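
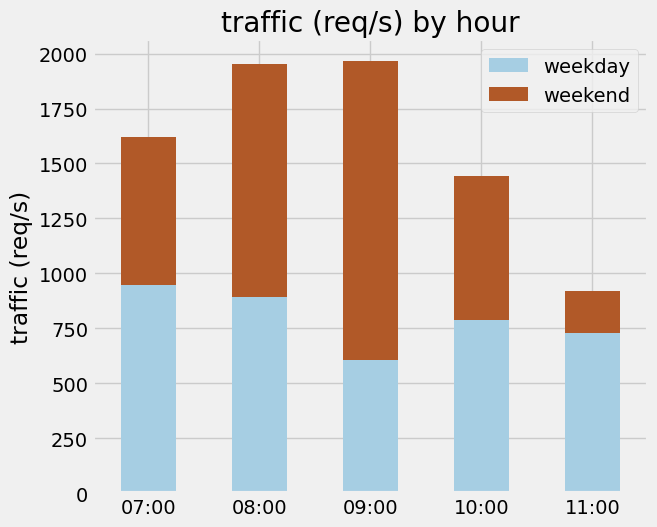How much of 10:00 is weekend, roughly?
≈ 600

weekend top ≈ 1400, bottom ≈ 800; segment ≈ 600.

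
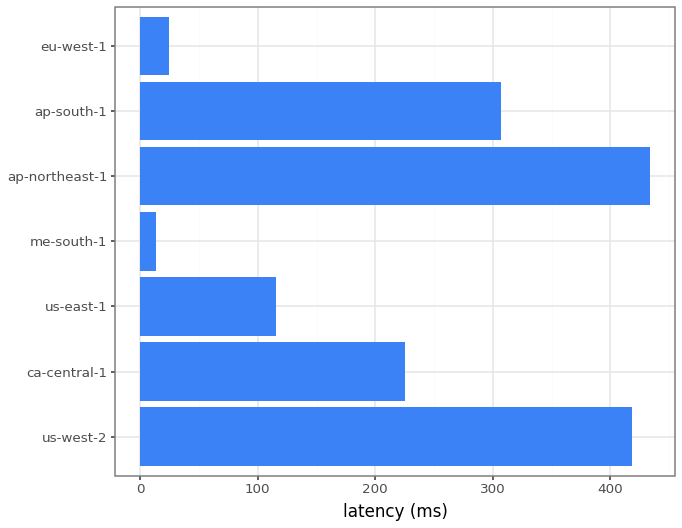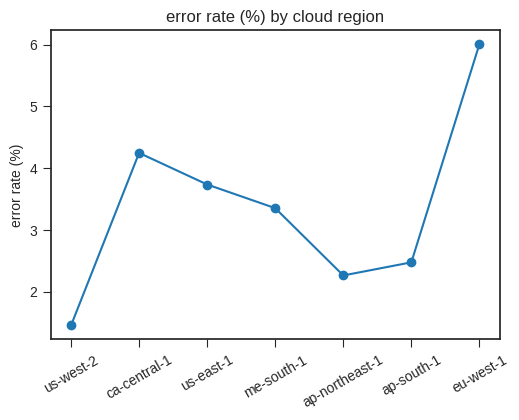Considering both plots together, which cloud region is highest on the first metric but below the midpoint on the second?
Chart 2 median error rate (%) ≈ 3; below-median cloud regions: us-west-2, ap-northeast-1, ap-south-1. Among those, ap-northeast-1 has the highest latency (ms) (≈ 450).

ap-northeast-1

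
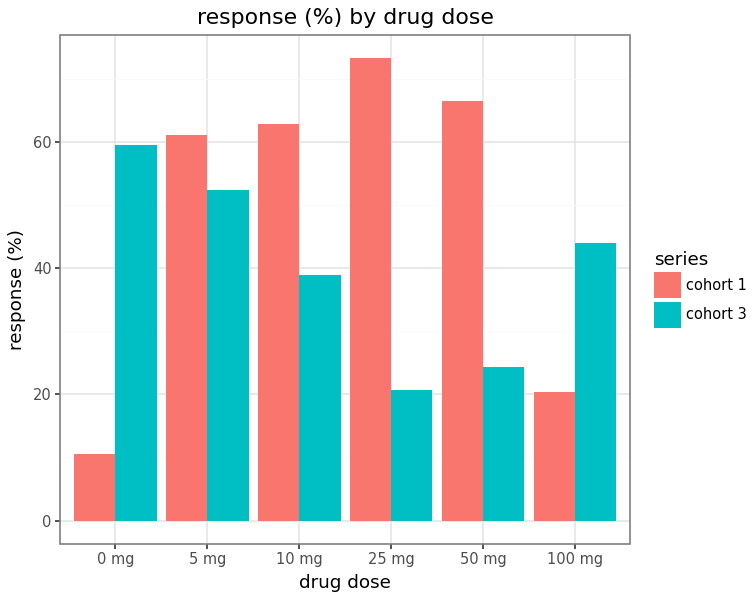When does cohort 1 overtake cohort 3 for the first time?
5 mg

0 mg: cohort 1 ≈ 10 vs cohort 3 ≈ 60 (not yet); 5 mg: cohort 1 ≈ 60 vs cohort 3 ≈ 50 (first crossover).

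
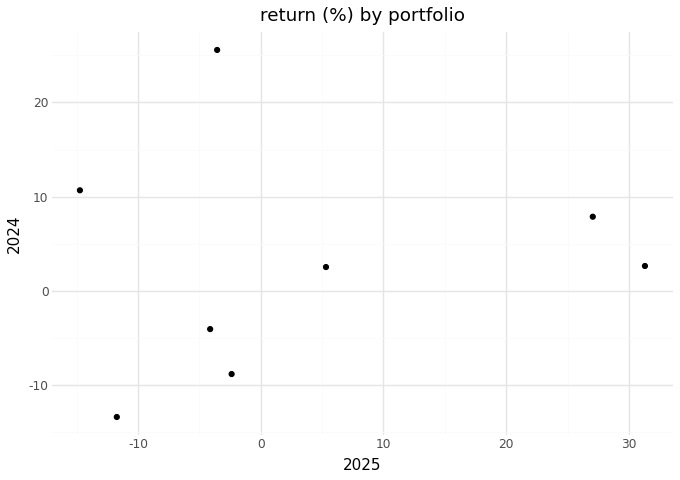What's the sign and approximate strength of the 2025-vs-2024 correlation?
Points are roughly uncorrelated; weak (|r| ≈ 0.1).

no clear correlation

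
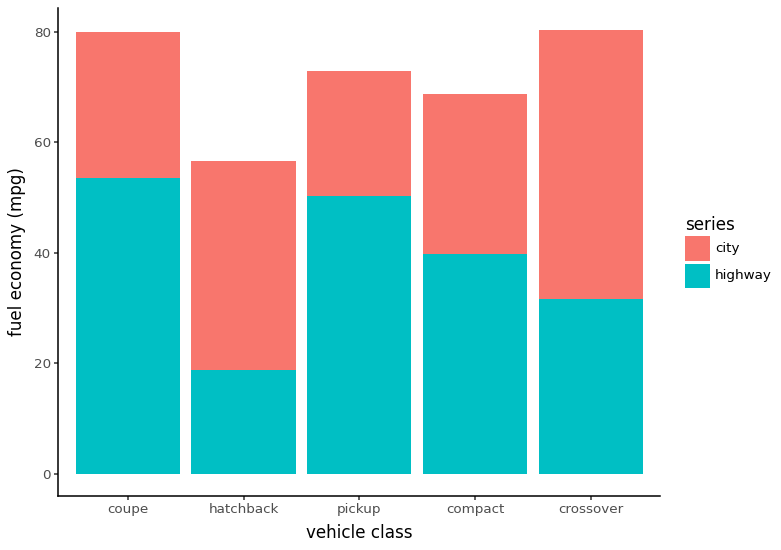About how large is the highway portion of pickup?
highway top ≈ 50, bottom ≈ 0; segment ≈ 50.

≈ 50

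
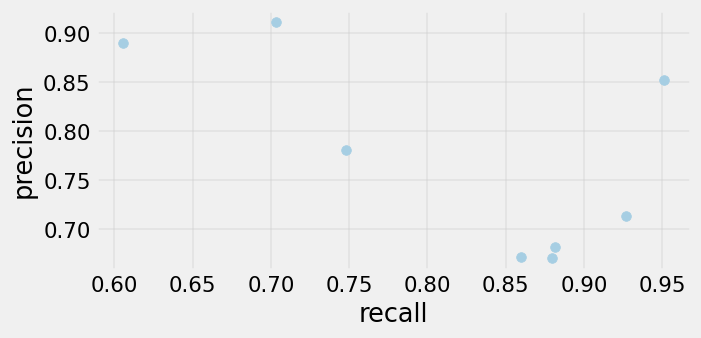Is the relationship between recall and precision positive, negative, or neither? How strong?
negative, moderate

Points are negatively correlated; moderate (|r| ≈ 0.6).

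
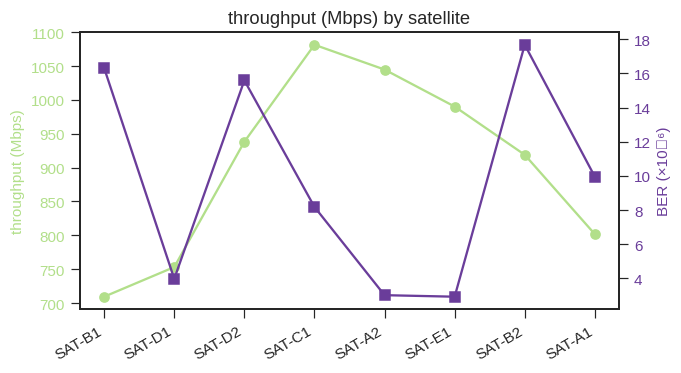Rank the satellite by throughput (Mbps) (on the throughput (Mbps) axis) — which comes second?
SAT-A2

Top 3 (on the throughput (Mbps) axis): SAT-C1 ≈ 1100, SAT-A2 ≈ 1050, SAT-E1 ≈ 1000.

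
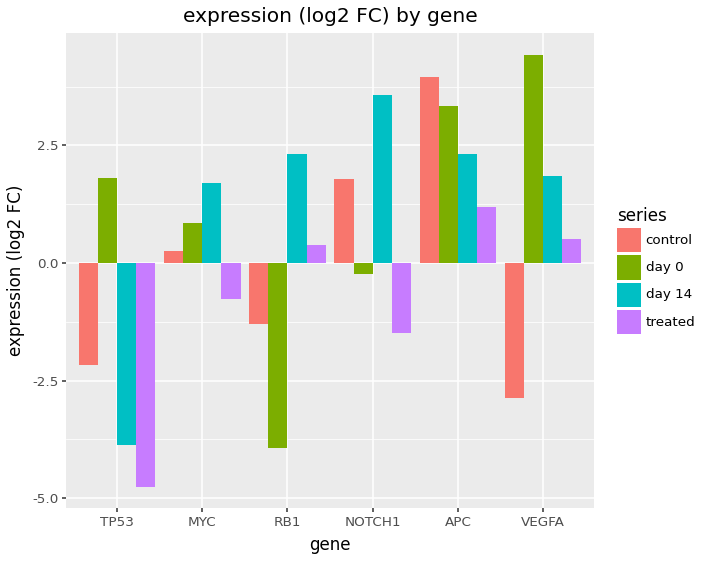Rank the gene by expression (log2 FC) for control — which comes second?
Top 3 for control: APC ≈ 4, NOTCH1 ≈ 2, MYC ≈ 0.

NOTCH1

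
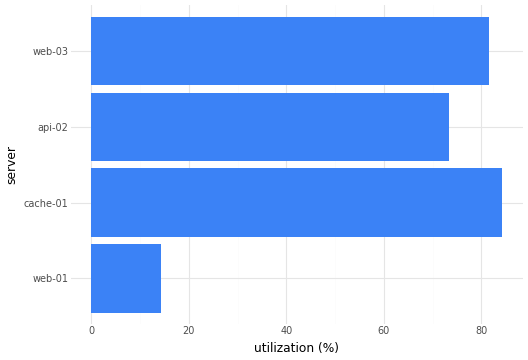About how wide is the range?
≈ 70

Max cache-01 ≈ 80, min web-01 ≈ 10; range ≈ 70.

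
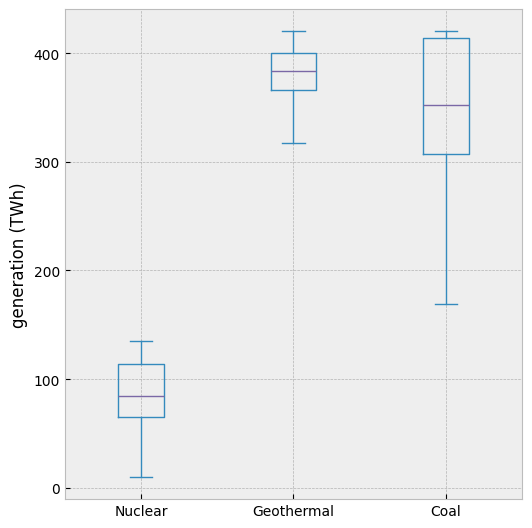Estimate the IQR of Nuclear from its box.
≈ 50

Q3 ≈ 125, Q1 ≈ 75; IQR ≈ 50.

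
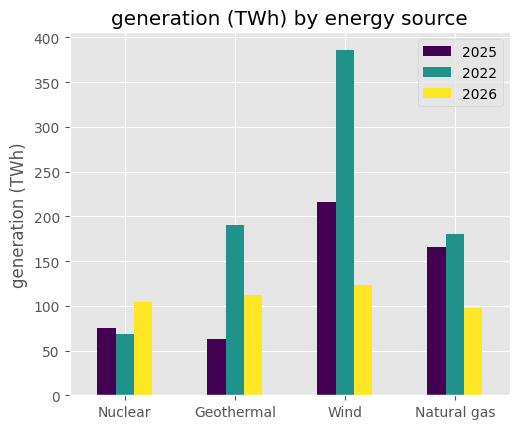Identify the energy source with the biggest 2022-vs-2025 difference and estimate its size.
Wind: 2022 ≈ 400, 2025 ≈ 200 → gap ≈ 200. Next-largest (Geothermal) is only ≈ 150.

Wind, ≈ 200 TWh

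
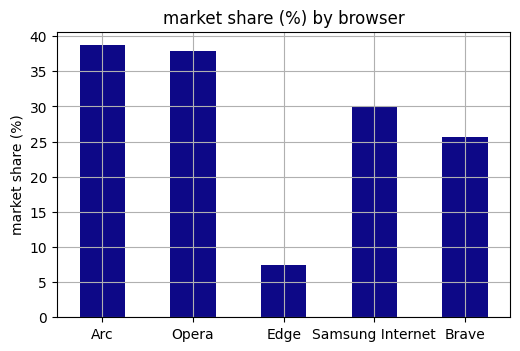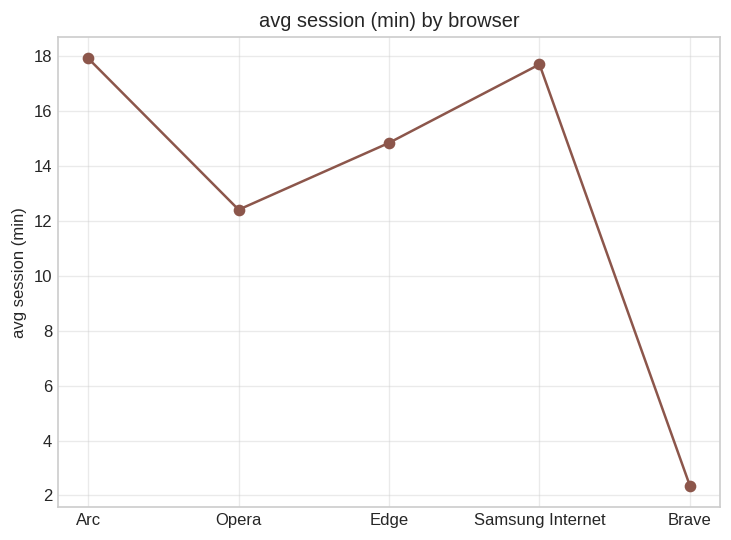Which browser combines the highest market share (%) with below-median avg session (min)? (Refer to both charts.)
Opera

Chart 2 median avg session (min) ≈ 14; below-median browsers: Opera, Brave. Among those, Opera has the highest market share (%) (≈ 40).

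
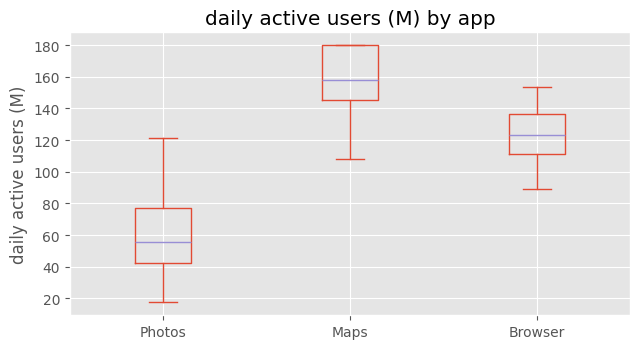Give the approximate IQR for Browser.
≈ 30

Q3 ≈ 140, Q1 ≈ 110; IQR ≈ 30.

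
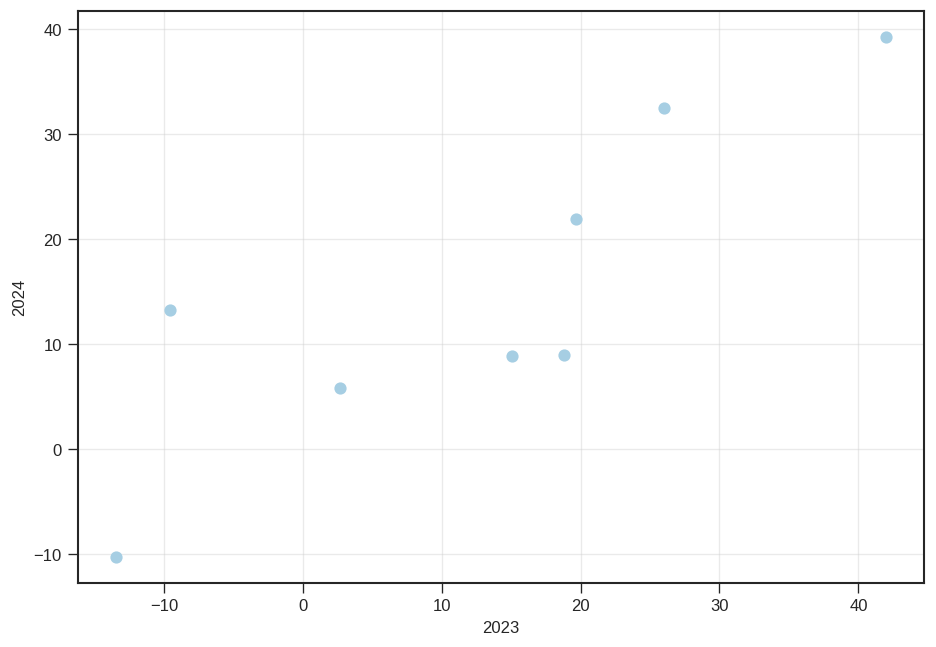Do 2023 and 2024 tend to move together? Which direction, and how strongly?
positive, strong

Points are positively correlated; strong (|r| ≈ 0.8).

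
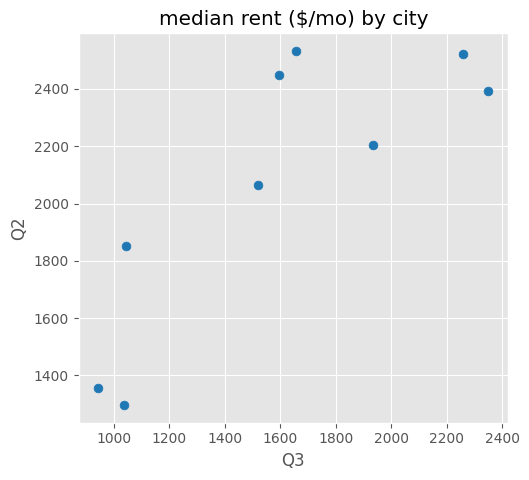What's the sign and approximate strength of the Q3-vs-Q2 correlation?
positive, strong

Points are positively correlated; strong (|r| ≈ 0.8).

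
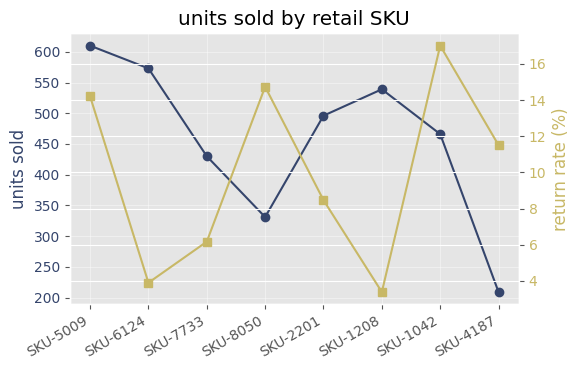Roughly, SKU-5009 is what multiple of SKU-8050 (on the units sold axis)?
≈ 1.71×

SKU-5009 ≈ 600, SKU-8050 ≈ 350; 600/350 ≈ 1.71.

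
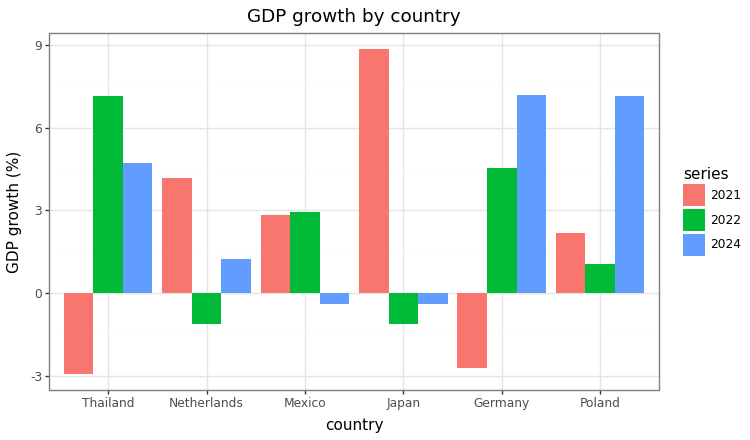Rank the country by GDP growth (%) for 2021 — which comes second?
Top 3 for 2021: Japan ≈ 9, Netherlands ≈ 4, Mexico ≈ 3.

Netherlands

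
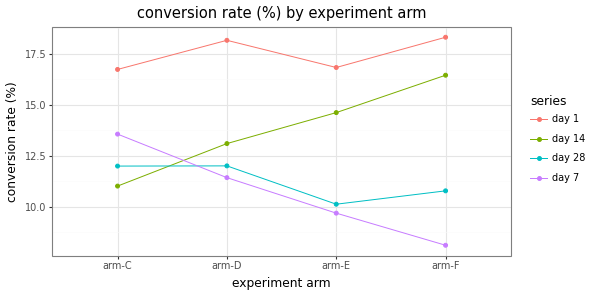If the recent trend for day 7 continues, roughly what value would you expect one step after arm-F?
Last three: 11, 10, 8 → slope ≈ -1.5/step → next ≈ 6.5.

≈ 6.5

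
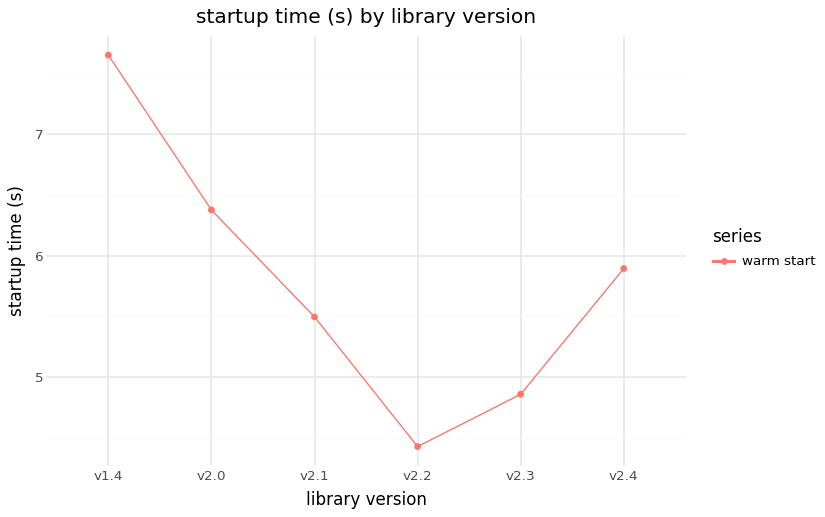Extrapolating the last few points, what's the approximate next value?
Last three: 4.5, 5.0, 6.0 → slope ≈ 0.75/step → next ≈ 6.75.

≈ 6.75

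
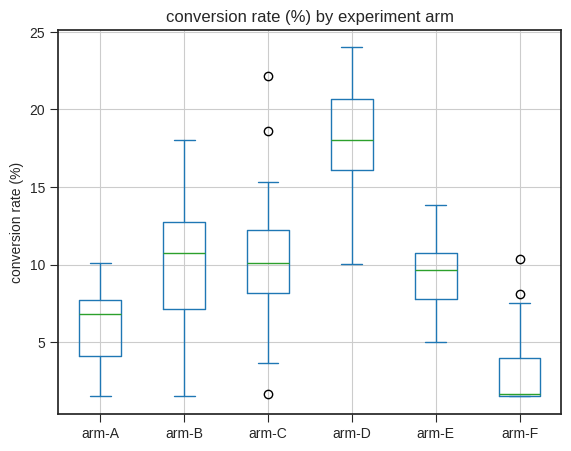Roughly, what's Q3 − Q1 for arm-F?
≈ 2

Q3 ≈ 4, Q1 ≈ 2; IQR ≈ 2.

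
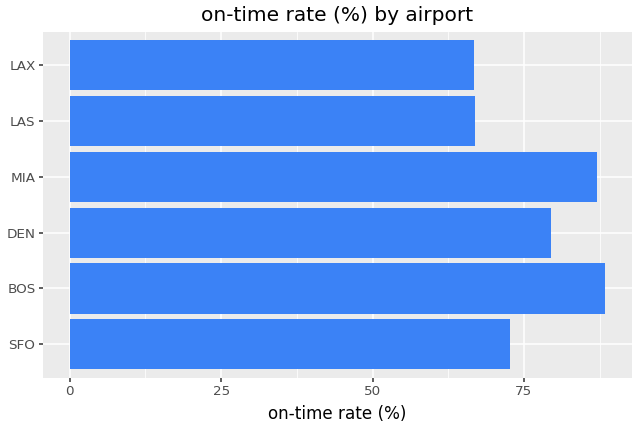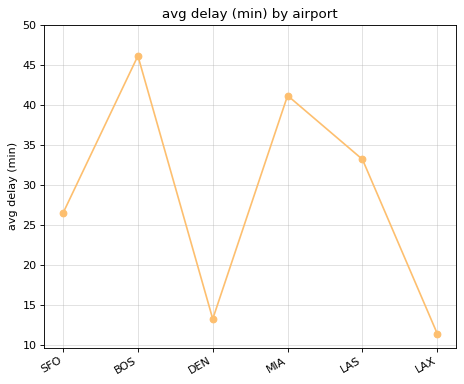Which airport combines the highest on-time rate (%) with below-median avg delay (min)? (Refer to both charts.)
Chart 2 median avg delay (min) ≈ 30; below-median airports: SFO, DEN, LAX. Among those, DEN has the highest on-time rate (%) (≈ 80).

DEN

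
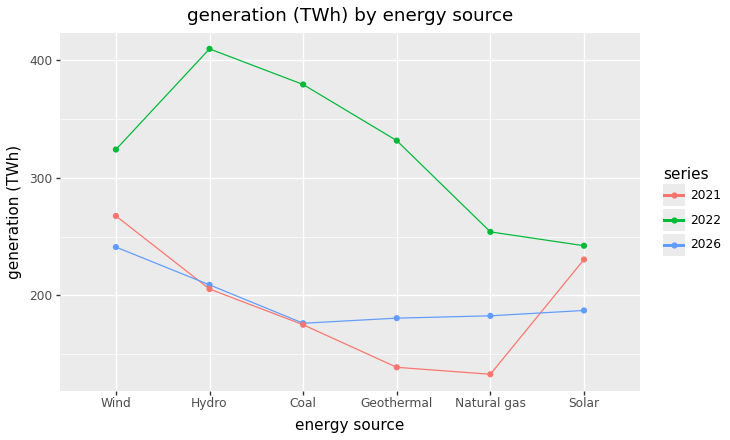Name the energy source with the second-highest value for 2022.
Coal

Top 3 for 2022: Hydro ≈ 400, Coal ≈ 375, Geothermal ≈ 325.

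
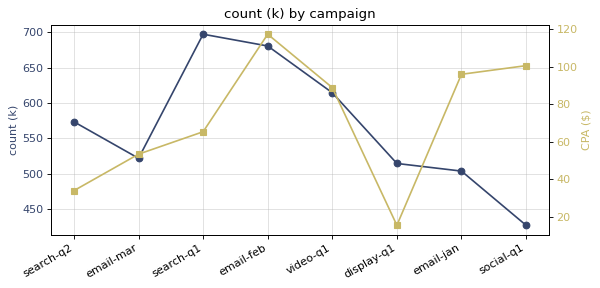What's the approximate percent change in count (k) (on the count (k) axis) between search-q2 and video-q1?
search-q2 ≈ 575, video-q1 ≈ 625; (625 − 575) / 575 ≈ +8.7%.

≈ +8.7%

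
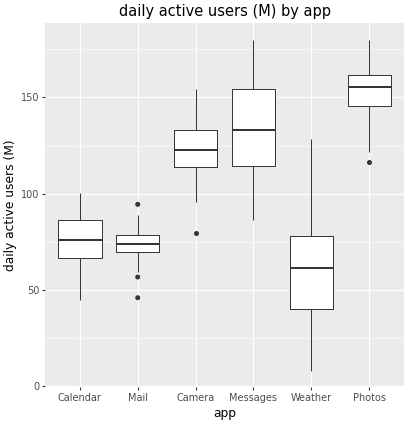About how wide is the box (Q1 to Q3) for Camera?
≈ 20

Q3 ≈ 130, Q1 ≈ 110; IQR ≈ 20.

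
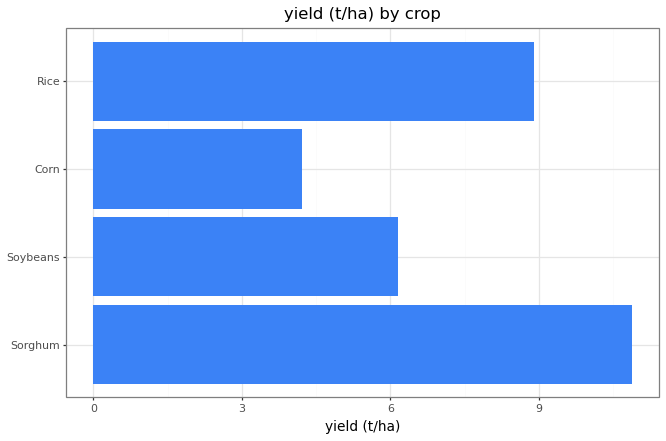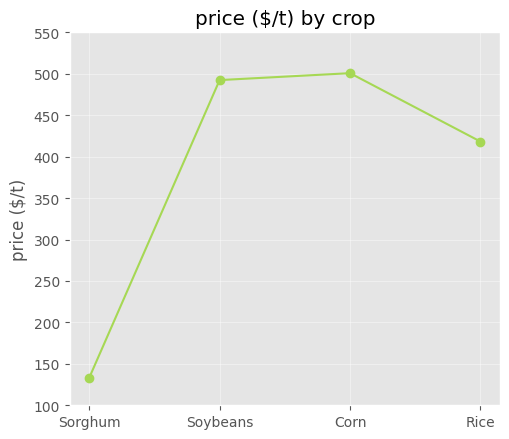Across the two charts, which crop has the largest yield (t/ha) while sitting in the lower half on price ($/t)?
Sorghum

Chart 2 median price ($/t) ≈ 450; below-median crops: Sorghum, Rice. Among those, Sorghum has the highest yield (t/ha) (≈ 11).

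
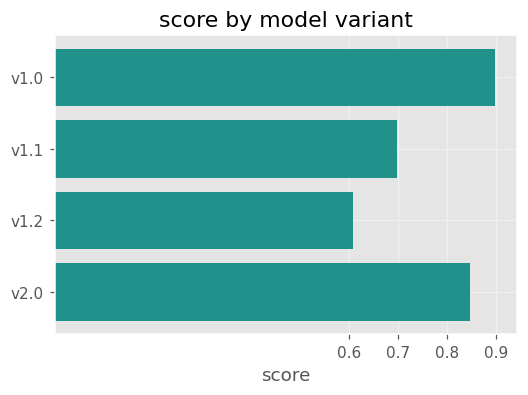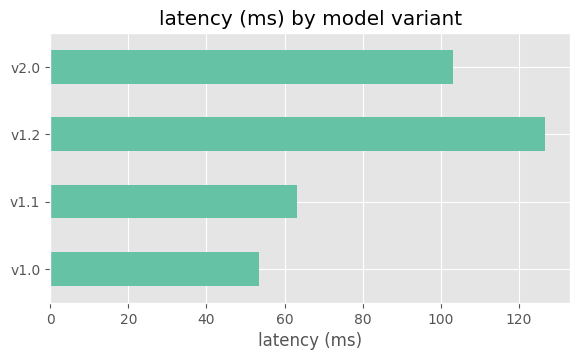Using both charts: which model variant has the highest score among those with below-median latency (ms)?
v1.0

Chart 2 median latency (ms) ≈ 80; below-median model variants: v1.0, v1.1. Among those, v1.0 has the highest score (≈ 0.9).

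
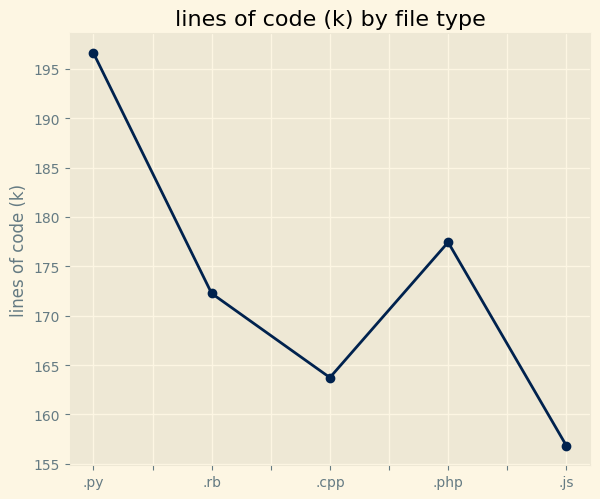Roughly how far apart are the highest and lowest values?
≈ 40

Max .py ≈ 195, min .js ≈ 155; range ≈ 40.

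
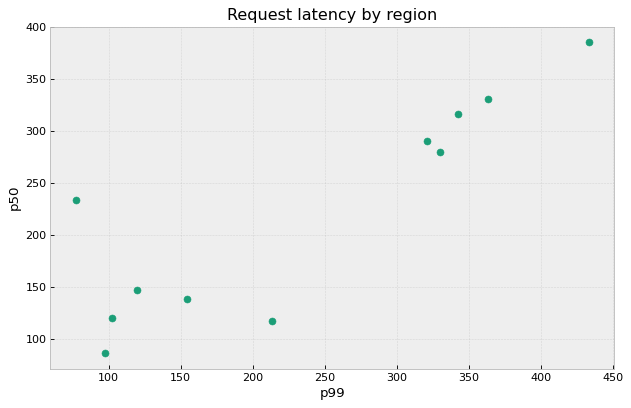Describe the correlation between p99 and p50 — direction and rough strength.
Points are positively correlated; strong (|r| ≈ 0.9).

positive, strong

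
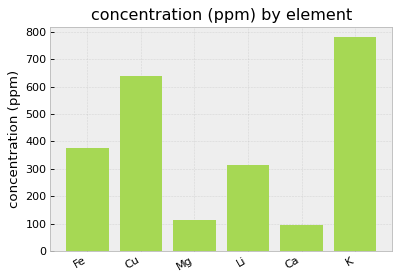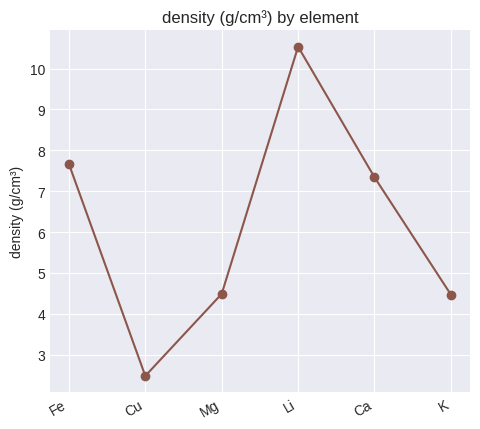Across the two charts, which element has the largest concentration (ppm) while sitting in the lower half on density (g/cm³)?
Chart 2 median density (g/cm³) ≈ 6; below-median elements: Cu, Mg, K. Among those, K has the highest concentration (ppm) (≈ 800).

K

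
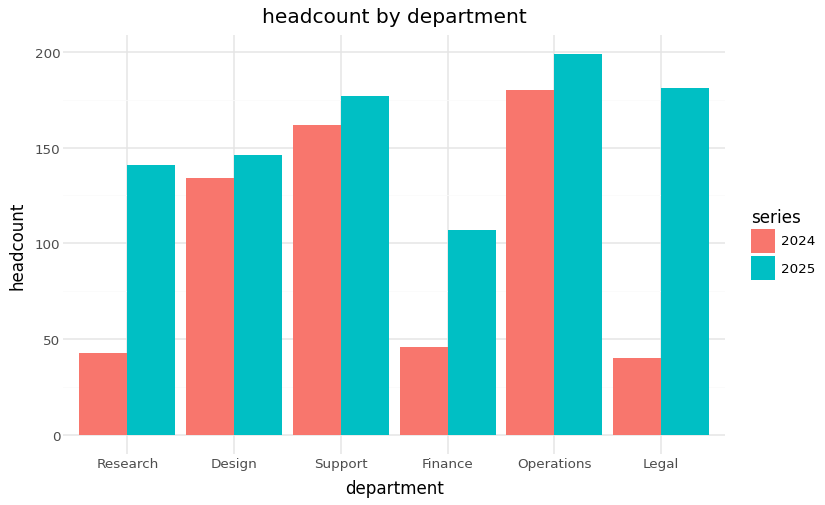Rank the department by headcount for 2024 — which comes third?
Top 4 for 2024: Operations ≈ 180, Support ≈ 160, Design ≈ 140, Finance ≈ 40.

Design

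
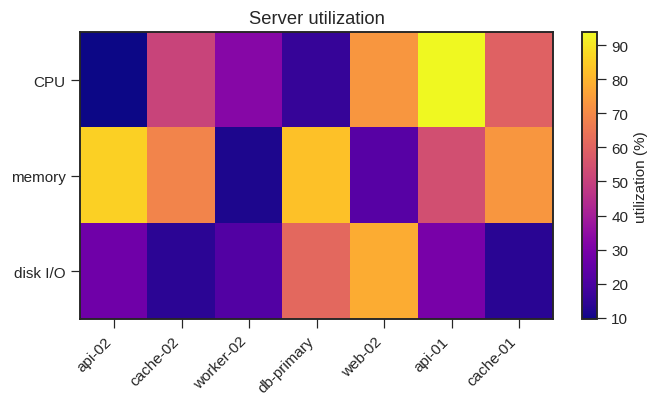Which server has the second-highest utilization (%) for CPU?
Top 3 for CPU: api-01 ≈ 90, web-02 ≈ 70, cache-01 ≈ 60.

web-02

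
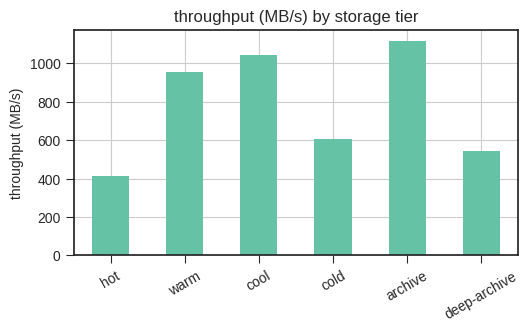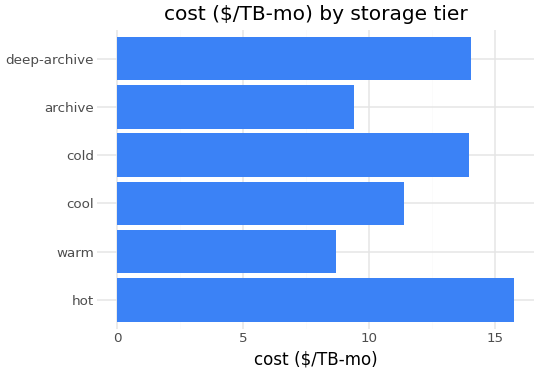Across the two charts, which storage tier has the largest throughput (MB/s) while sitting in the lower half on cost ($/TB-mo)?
Chart 2 median cost ($/TB-mo) ≈ 12; below-median storage tiers: warm, cool, archive. Among those, archive has the highest throughput (MB/s) (≈ 1200).

archive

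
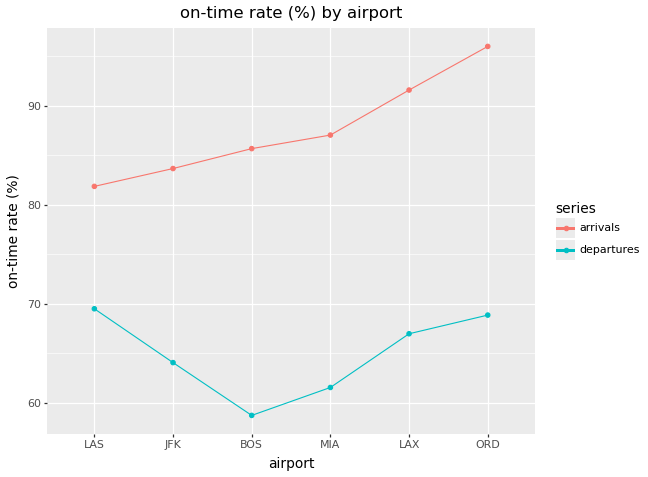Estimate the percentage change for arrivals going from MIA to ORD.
≈ +11.8%

MIA ≈ 85, ORD ≈ 95; (95 − 85) / 85 ≈ +11.8%.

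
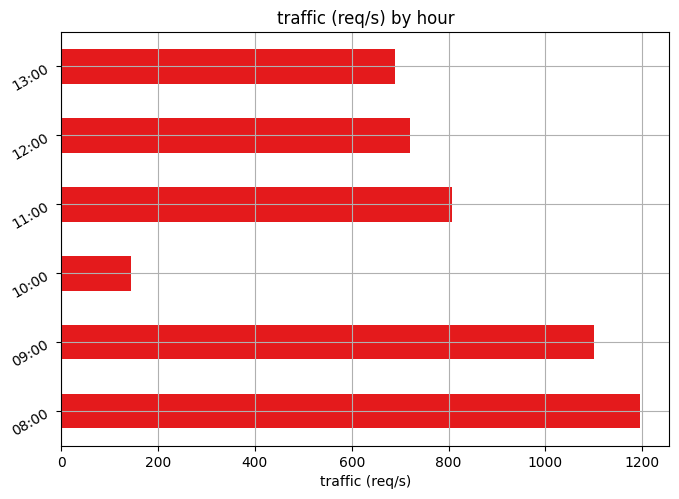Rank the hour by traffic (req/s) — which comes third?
11:00

Top 4: 08:00 ≈ 1200, 09:00 ≈ 1100, 11:00 ≈ 800, 12:00 ≈ 700.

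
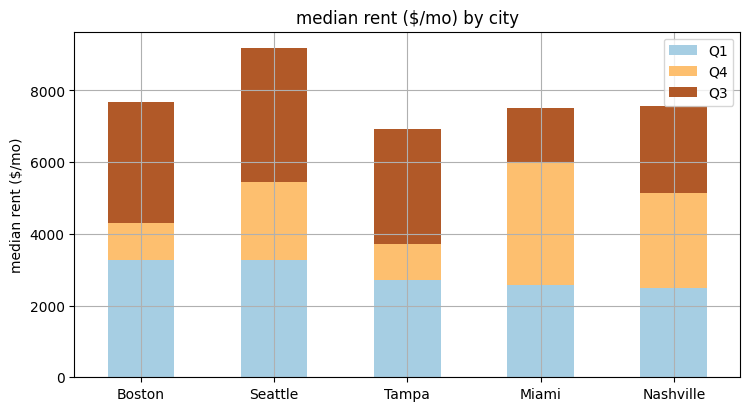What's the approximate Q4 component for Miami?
Q4 top ≈ 6000, bottom ≈ 3000; segment ≈ 3000.

≈ 3000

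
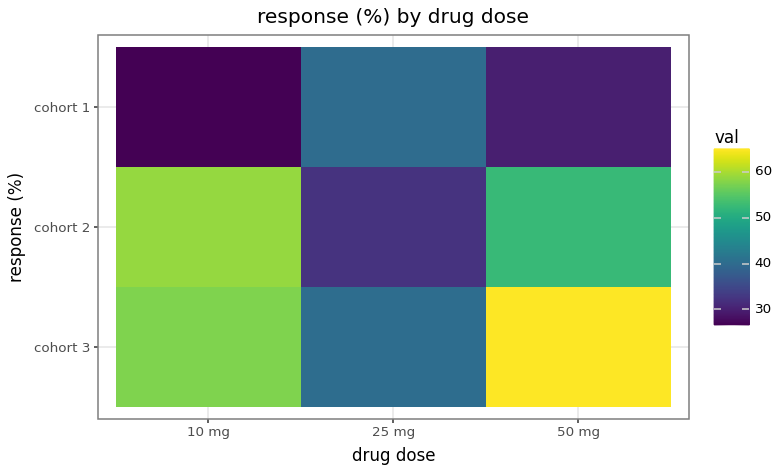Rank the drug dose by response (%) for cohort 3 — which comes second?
Top 3 for cohort 3: 50 mg ≈ 65, 10 mg ≈ 60, 25 mg ≈ 40.

10 mg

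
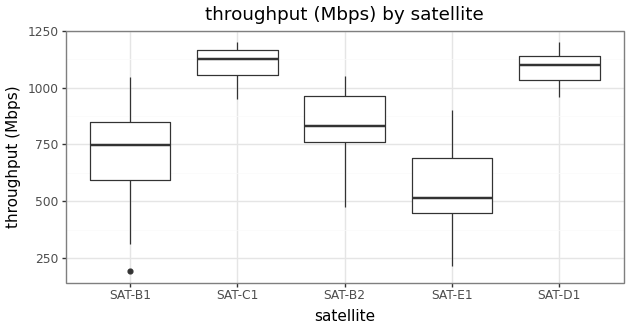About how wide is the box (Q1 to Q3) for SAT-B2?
Q3 ≈ 1000, Q1 ≈ 800; IQR ≈ 200.

≈ 200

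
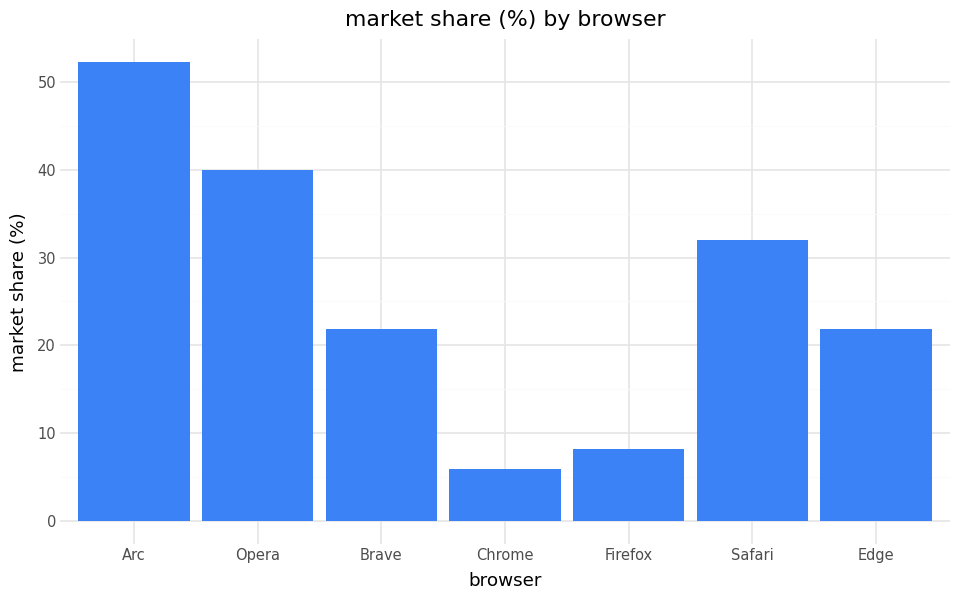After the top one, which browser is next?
Top 3: Arc ≈ 50, Opera ≈ 40, Safari ≈ 30.

Opera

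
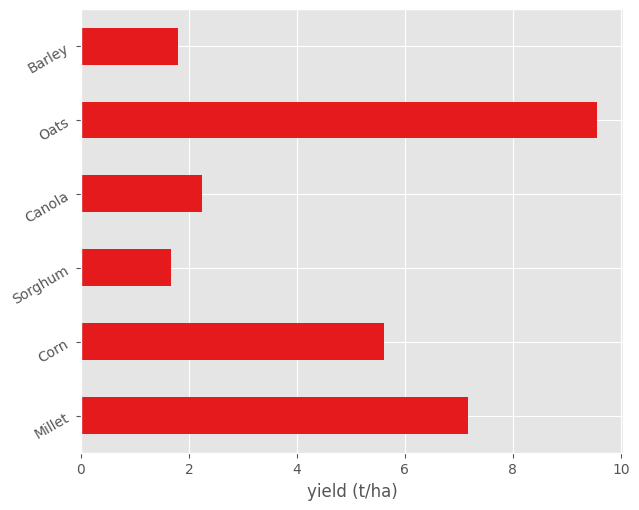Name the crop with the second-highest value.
Top 3: Oats ≈ 10, Millet ≈ 7, Corn ≈ 6.

Millet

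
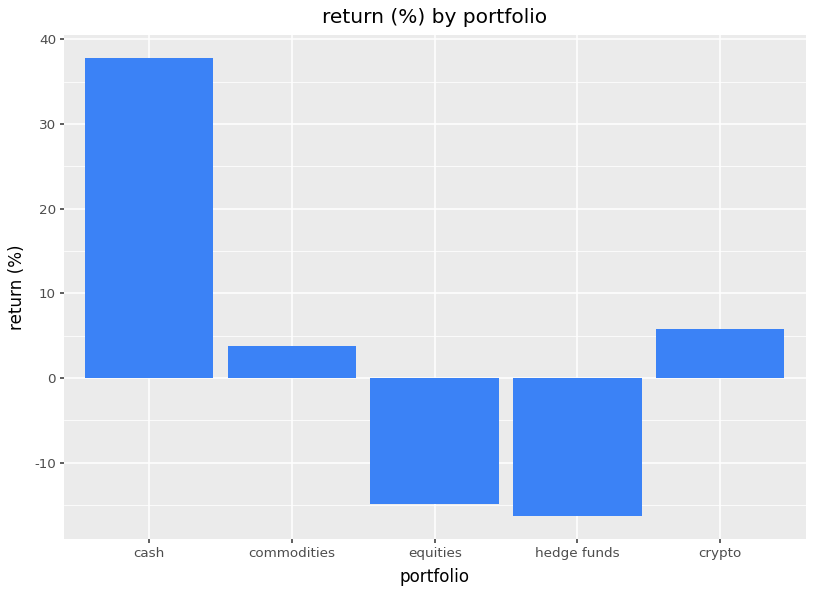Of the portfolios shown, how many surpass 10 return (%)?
Above 10: cash.

1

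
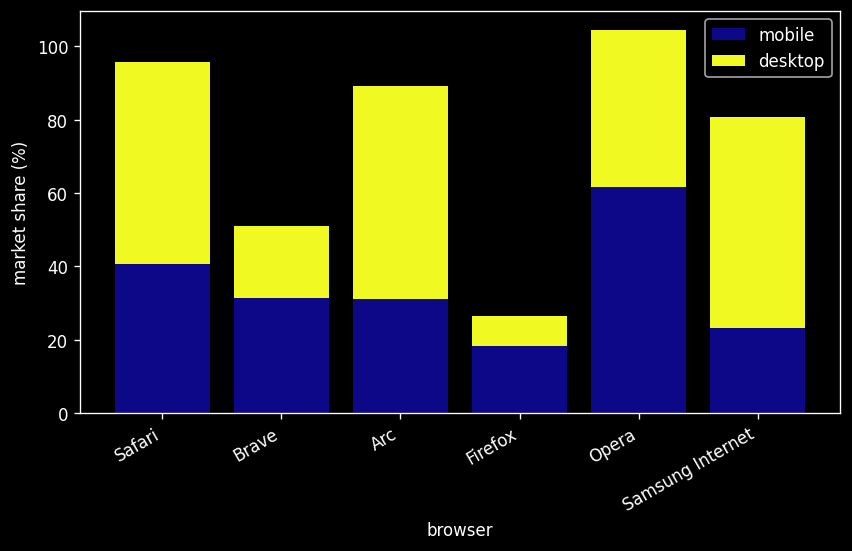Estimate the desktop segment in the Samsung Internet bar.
≈ 60

desktop top ≈ 80, bottom ≈ 20; segment ≈ 60.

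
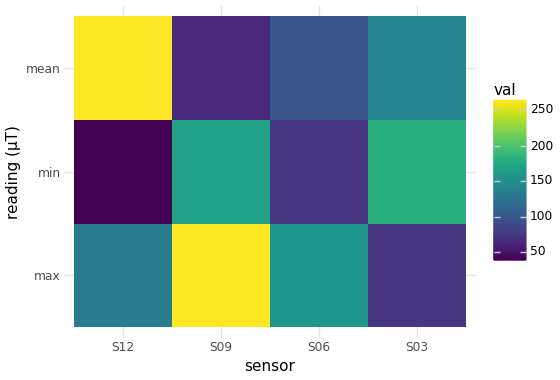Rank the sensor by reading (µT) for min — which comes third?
Top 4 for min: S03 ≈ 180, S09 ≈ 160, S06 ≈ 80, S12 ≈ 40.

S06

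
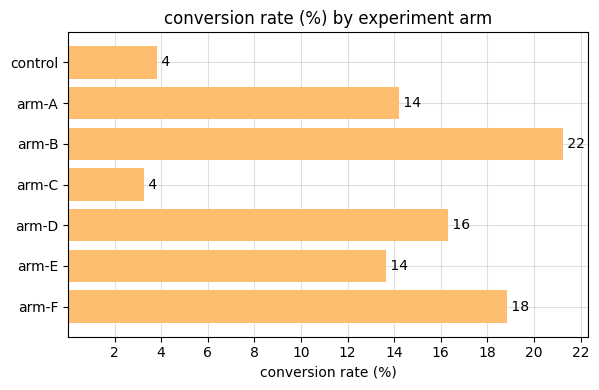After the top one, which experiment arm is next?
Top 3: arm-B ≈ 22, arm-F ≈ 18, arm-D ≈ 16.

arm-F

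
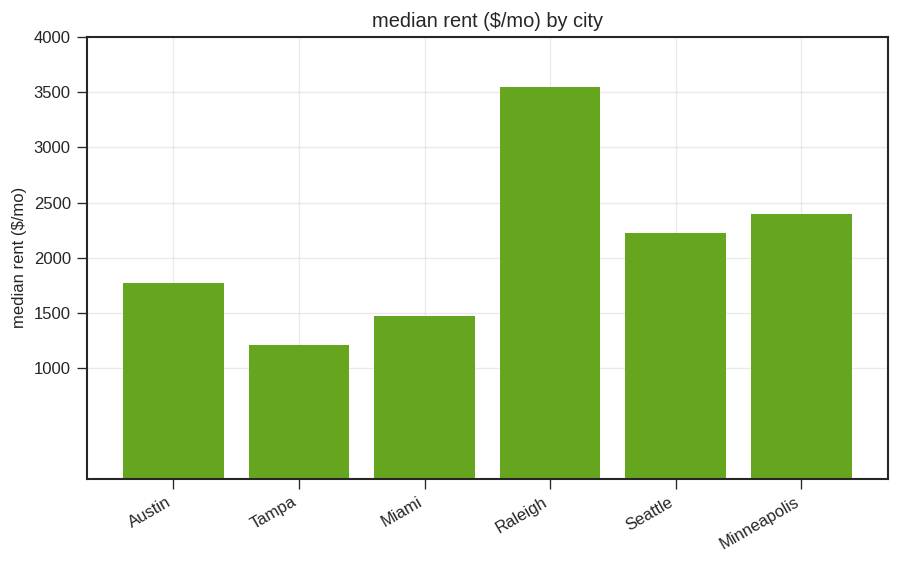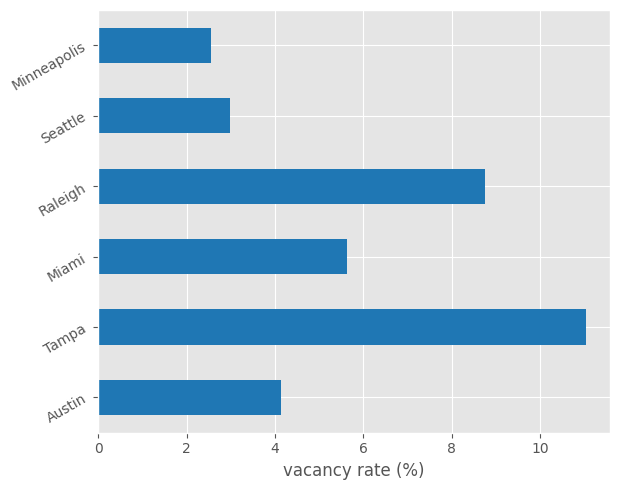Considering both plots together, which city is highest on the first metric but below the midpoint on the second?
Minneapolis

Chart 2 median vacancy rate (%) ≈ 4; below-median cities: Austin, Seattle, Minneapolis. Among those, Minneapolis has the highest median rent ($/mo) (≈ 2500).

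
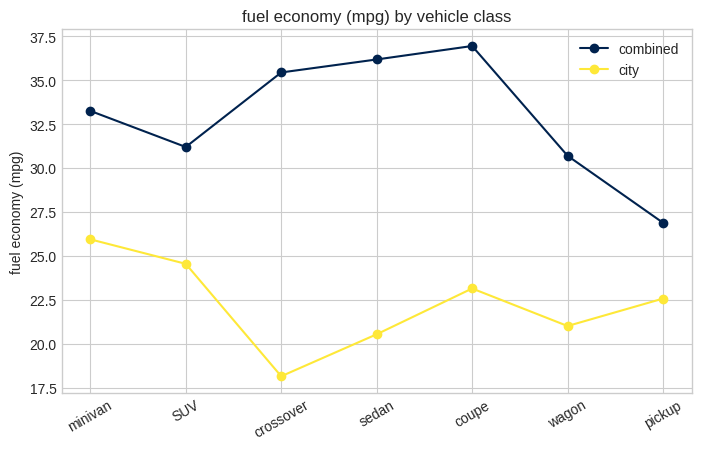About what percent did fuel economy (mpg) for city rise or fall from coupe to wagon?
coupe ≈ 24, wagon ≈ 22; (22 − 24) / 24 ≈ -8.3%.

≈ -8.3%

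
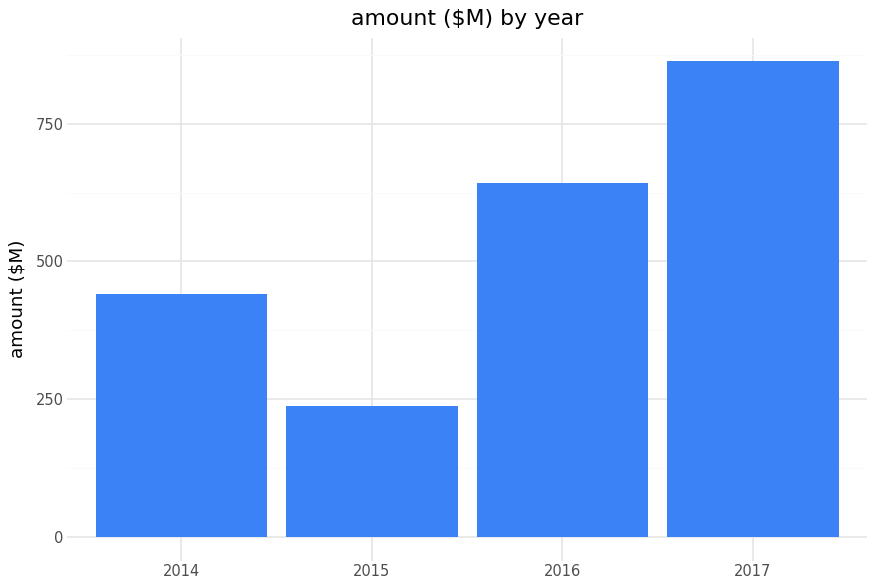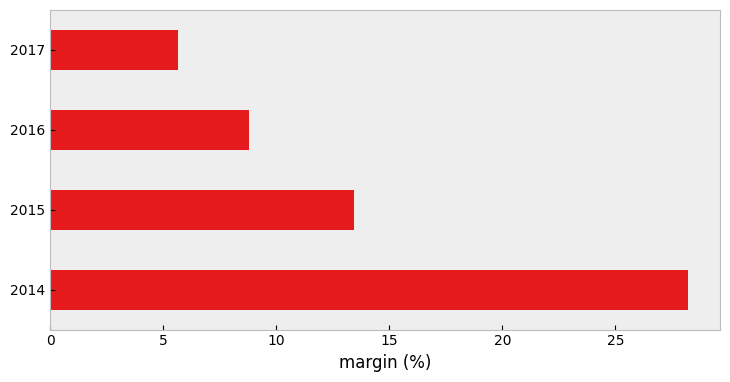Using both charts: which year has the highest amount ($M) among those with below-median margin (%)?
2017

Chart 2 median margin (%) ≈ 10; below-median years: 2016, 2017. Among those, 2017 has the highest amount ($M) (≈ 900).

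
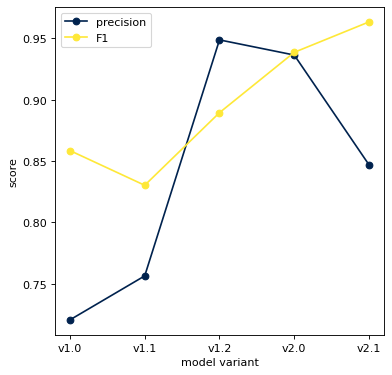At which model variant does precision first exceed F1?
v1.2

v1.1: precision ≈ 0.75 vs F1 ≈ 0.85 (not yet); v1.2: precision ≈ 0.95 vs F1 ≈ 0.90 (first crossover).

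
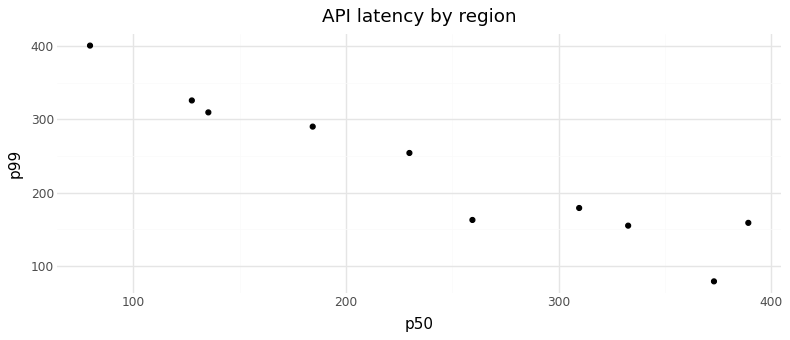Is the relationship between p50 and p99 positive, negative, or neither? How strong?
Points are negatively correlated; strong (|r| ≈ 1.0).

negative, strong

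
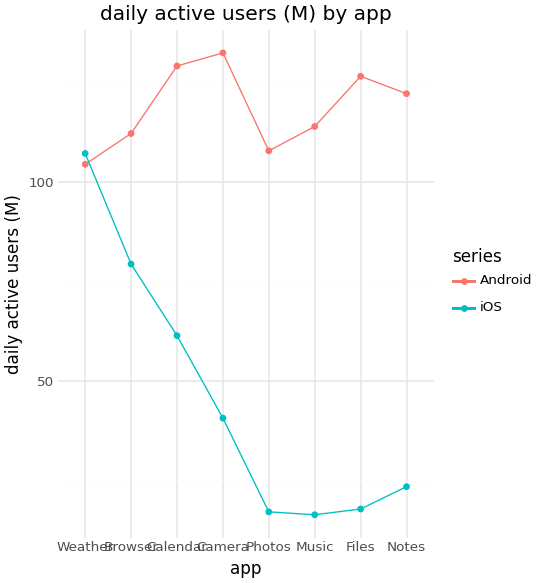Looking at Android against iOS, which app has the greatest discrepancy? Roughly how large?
Files: Android ≈ 130, iOS ≈ 20 → gap ≈ 110. Next-largest (Notes) is only ≈ 100.

Files, ≈ 110 M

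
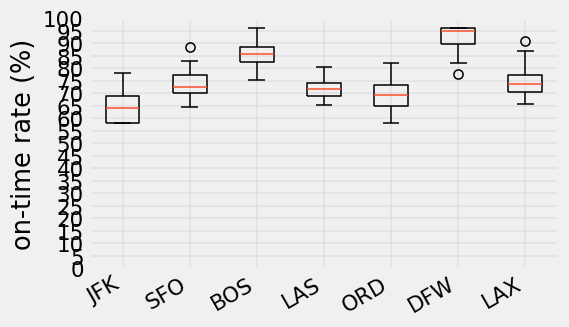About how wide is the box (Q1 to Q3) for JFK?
≈ 10

Q3 ≈ 70, Q1 ≈ 60; IQR ≈ 10.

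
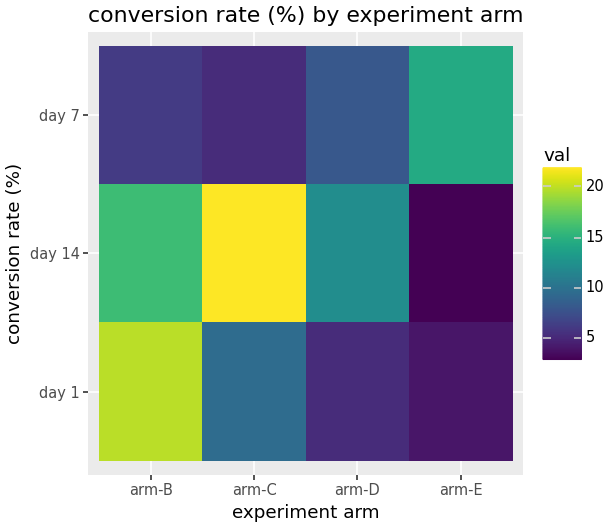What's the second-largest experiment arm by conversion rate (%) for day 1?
Top 3 for day 1: arm-B ≈ 20, arm-C ≈ 10, arm-D ≈ 6.

arm-C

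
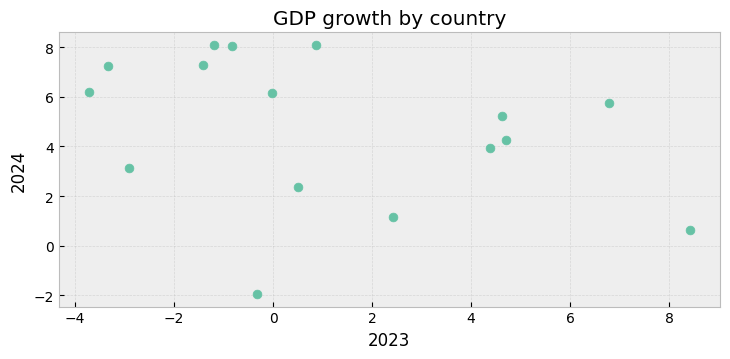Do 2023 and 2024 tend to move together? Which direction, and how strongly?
negative, weak

Points are negatively correlated; weak (|r| ≈ 0.3).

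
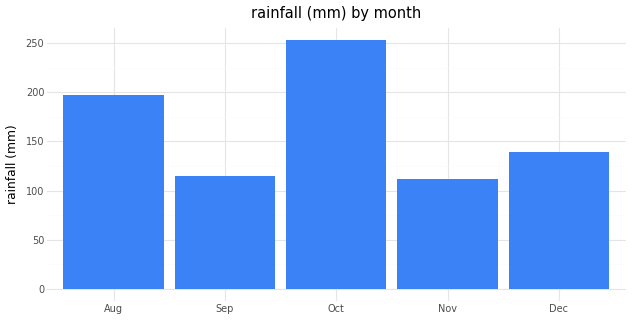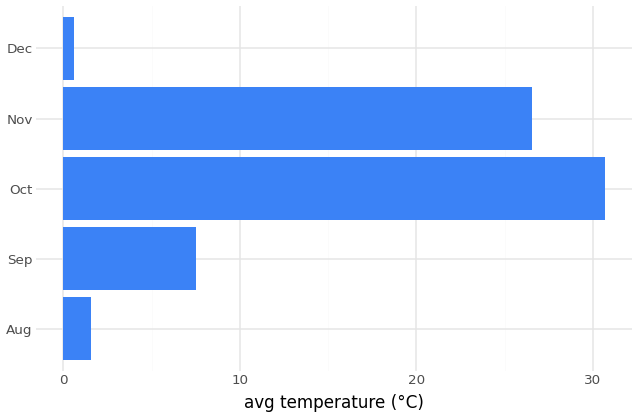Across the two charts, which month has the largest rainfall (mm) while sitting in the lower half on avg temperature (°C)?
Chart 2 median avg temperature (°C) ≈ 10; below-median months: Aug, Dec. Among those, Aug has the highest rainfall (mm) (≈ 200).

Aug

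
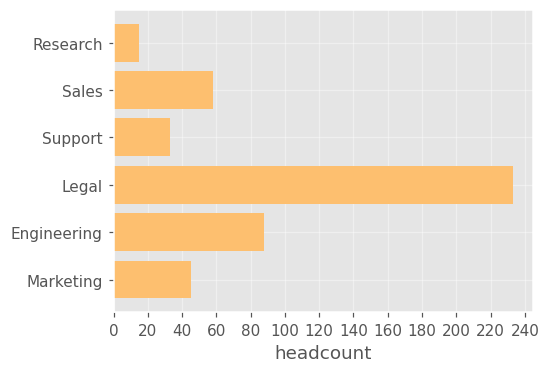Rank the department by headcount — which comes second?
Top 3: Legal ≈ 240, Engineering ≈ 80, Sales ≈ 60.

Engineering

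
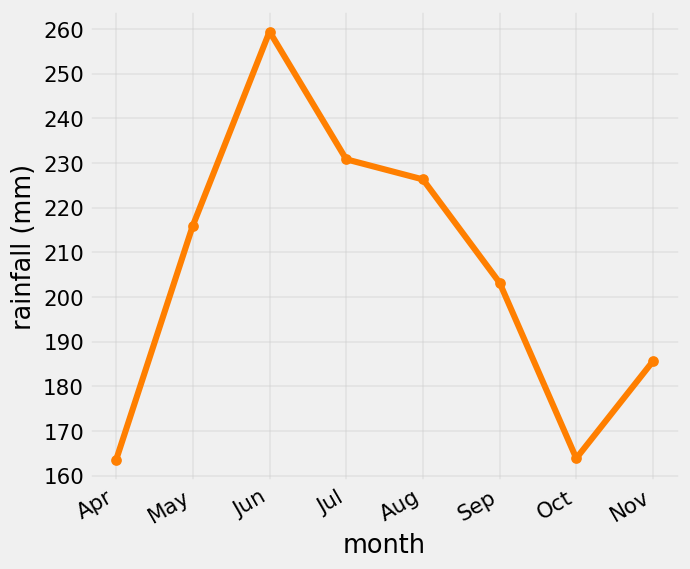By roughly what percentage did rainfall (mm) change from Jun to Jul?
Jun ≈ 260, Jul ≈ 230; (230 − 260) / 260 ≈ -11.5%.

≈ -11.5%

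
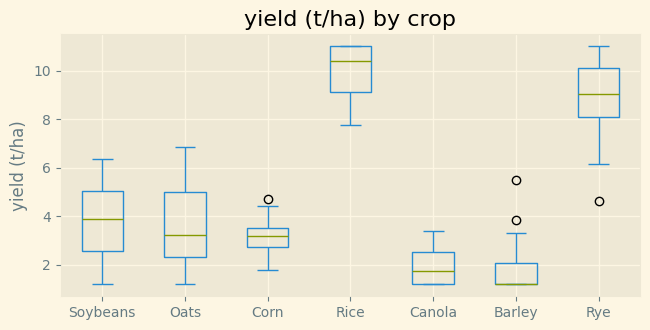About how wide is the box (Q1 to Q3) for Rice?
≈ 2

Q3 ≈ 11, Q1 ≈ 9; IQR ≈ 2.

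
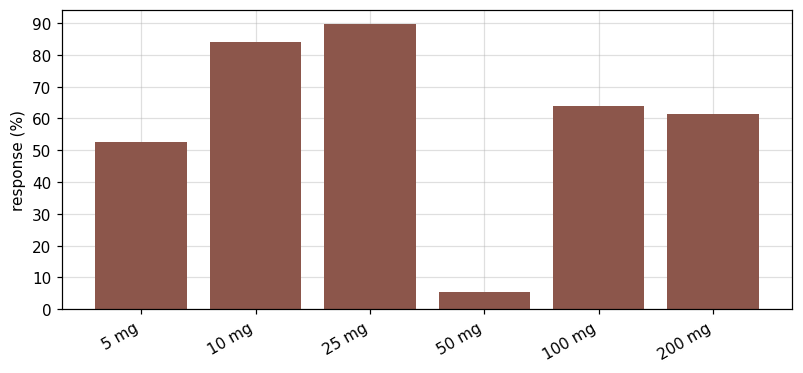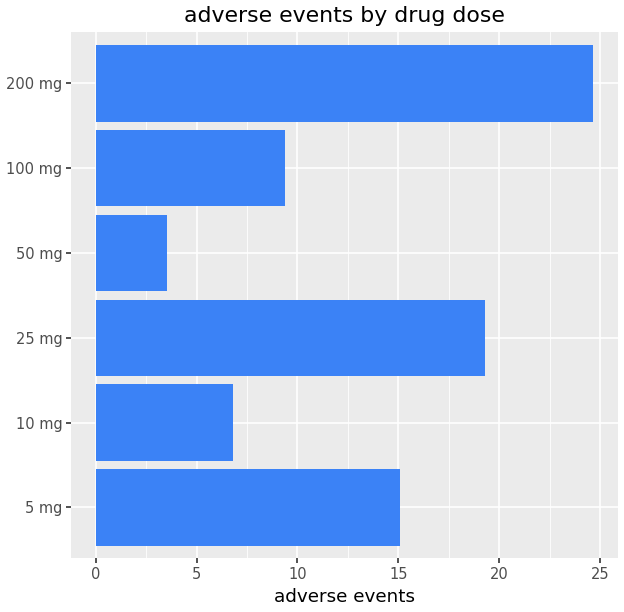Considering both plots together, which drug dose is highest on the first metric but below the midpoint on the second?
Chart 2 median adverse events ≈ 10; below-median drug doses: 10 mg, 50 mg, 100 mg. Among those, 10 mg has the highest response (%) (≈ 80).

10 mg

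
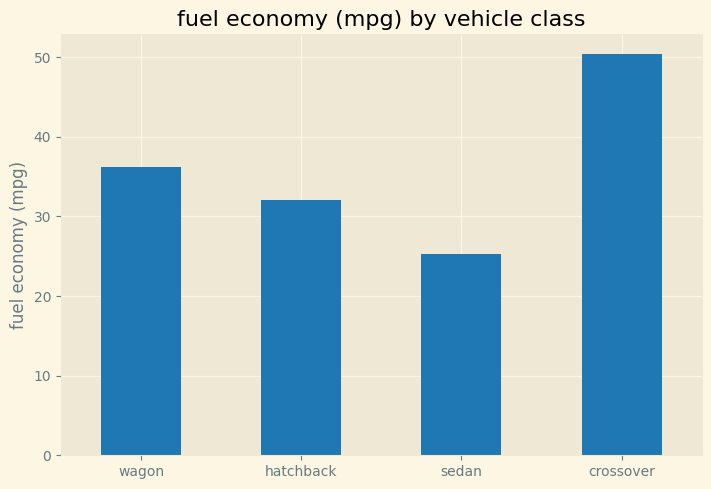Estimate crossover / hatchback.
≈ 1.67×

crossover ≈ 50, hatchback ≈ 30; 50/30 ≈ 1.67.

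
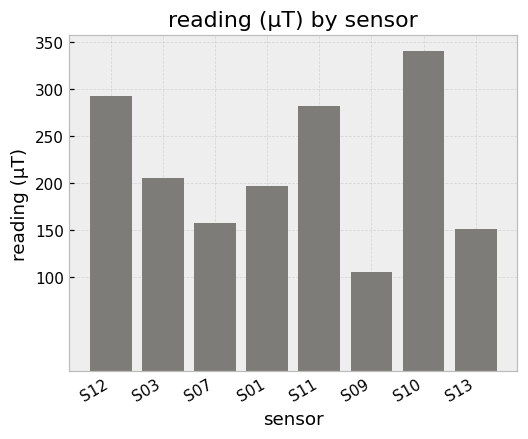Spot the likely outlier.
S10

S10 ≈ 350; the rest sit between ≈ 100 and ≈ 300.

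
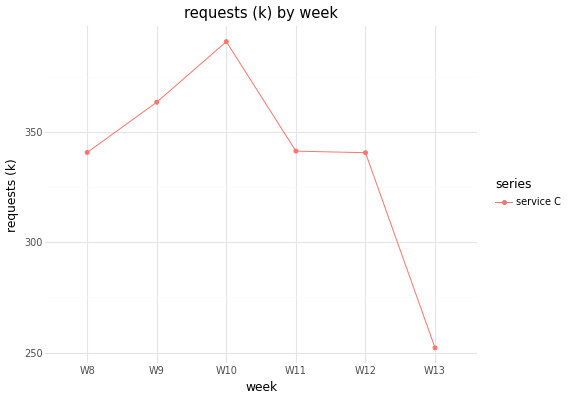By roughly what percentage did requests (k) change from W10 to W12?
W10 ≈ 400, W12 ≈ 340; (340 − 400) / 400 ≈ -15%.

≈ -15%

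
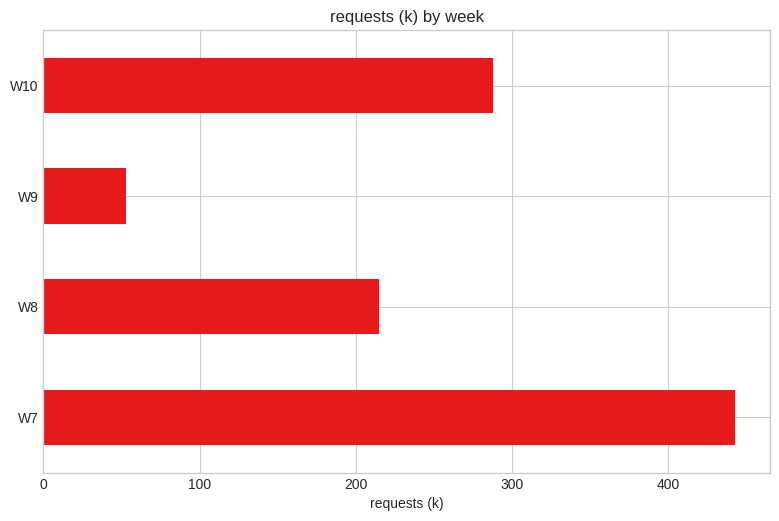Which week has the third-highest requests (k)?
W8

Top 4: W7 ≈ 450, W10 ≈ 300, W8 ≈ 200, W9 ≈ 50.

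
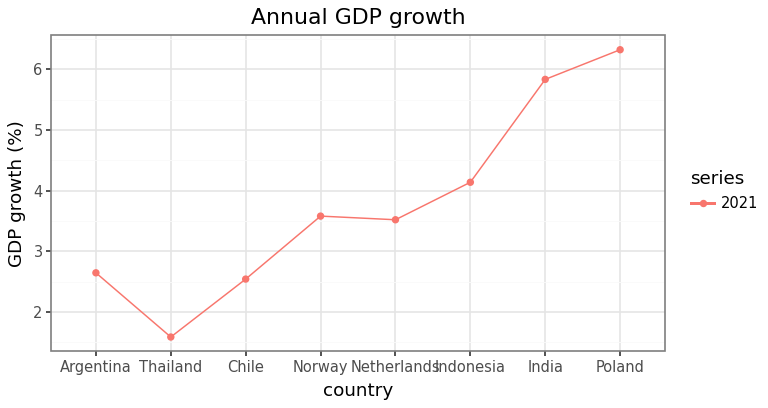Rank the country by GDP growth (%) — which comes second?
Top 3: Poland ≈ 6.5, India ≈ 6.0, Indonesia ≈ 4.0.

India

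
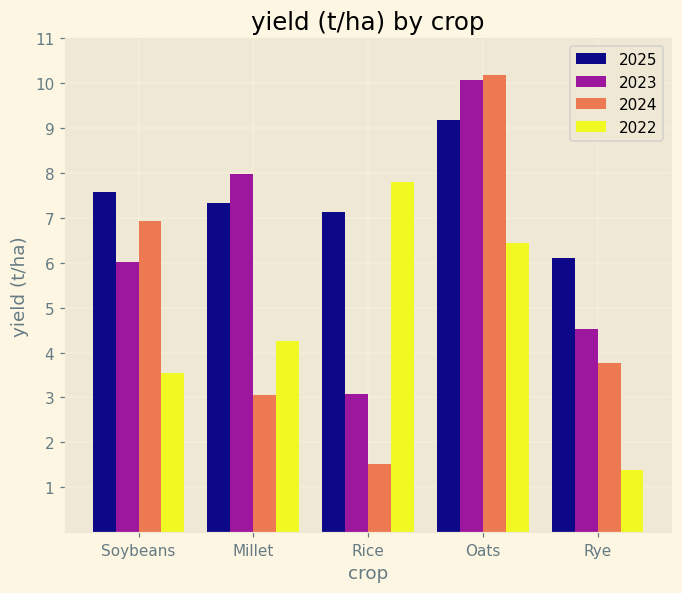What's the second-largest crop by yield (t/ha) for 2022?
Top 3 for 2022: Rice ≈ 8, Oats ≈ 6, Millet ≈ 4.

Oats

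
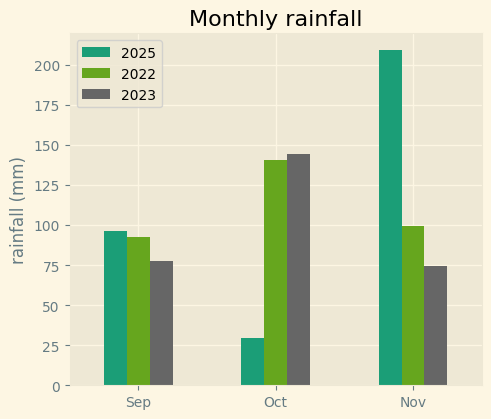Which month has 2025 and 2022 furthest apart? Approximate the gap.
Oct: 2025 ≈ 20, 2022 ≈ 140 → gap ≈ 120. Next-largest (Nov) is only ≈ 100.

Oct, ≈ 120 mm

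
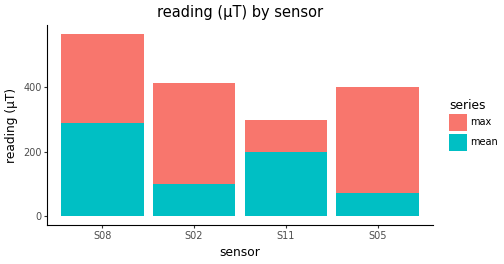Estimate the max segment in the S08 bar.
≈ 250

max top ≈ 550, bottom ≈ 300; segment ≈ 250.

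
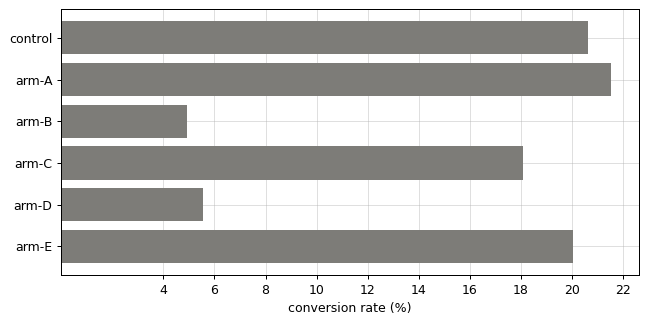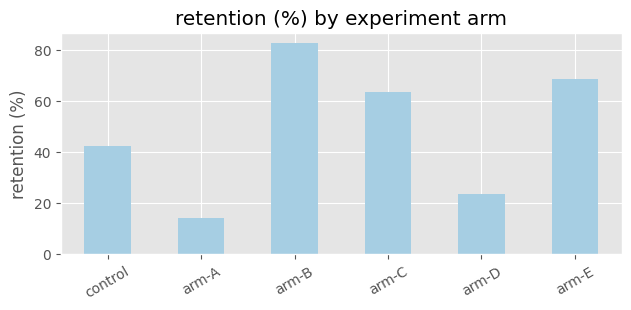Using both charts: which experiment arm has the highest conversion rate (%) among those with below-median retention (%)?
arm-A

Chart 2 median retention (%) ≈ 50; below-median experiment arms: control, arm-A, arm-D. Among those, arm-A has the highest conversion rate (%) (≈ 22).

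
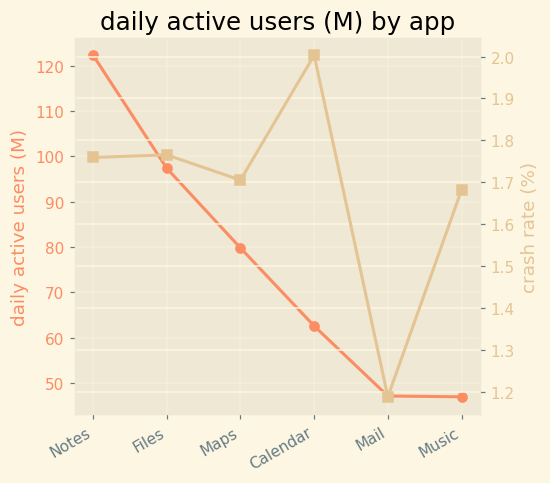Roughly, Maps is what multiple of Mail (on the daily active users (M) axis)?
Maps ≈ 80, Mail ≈ 50; 80/50 ≈ 1.6.

≈ 1.6×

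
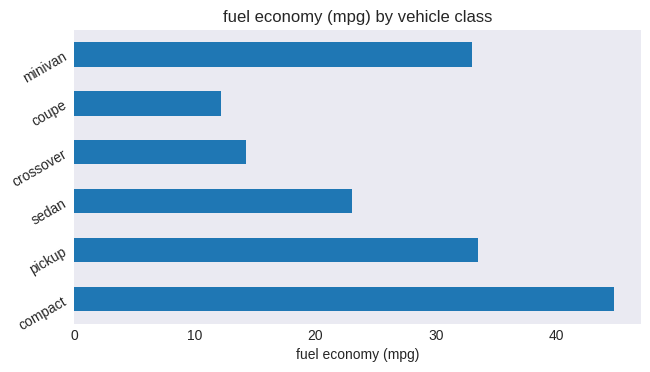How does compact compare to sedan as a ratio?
≈ 1.8×

compact ≈ 45, sedan ≈ 25; 45/25 ≈ 1.8.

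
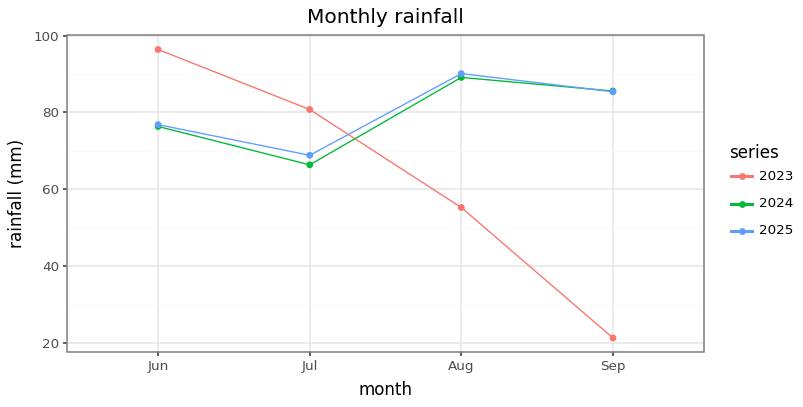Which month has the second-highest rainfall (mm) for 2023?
Jul

Top 3 for 2023: Jun ≈ 100, Jul ≈ 80, Aug ≈ 60.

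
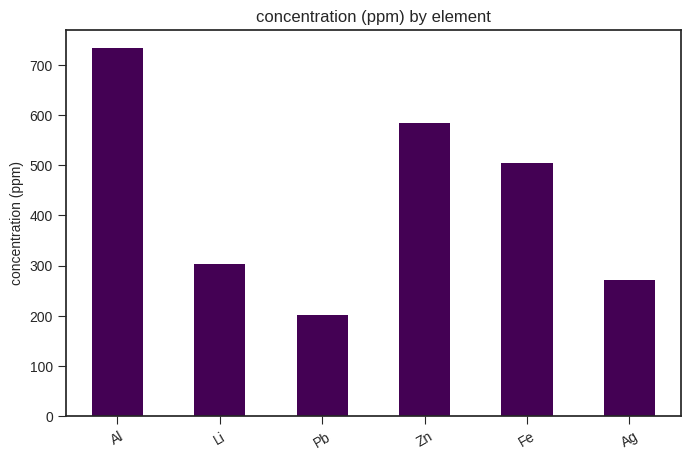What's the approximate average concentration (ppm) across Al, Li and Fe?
≈ 500

(700 + 300 + 500) / 3 ≈ 500.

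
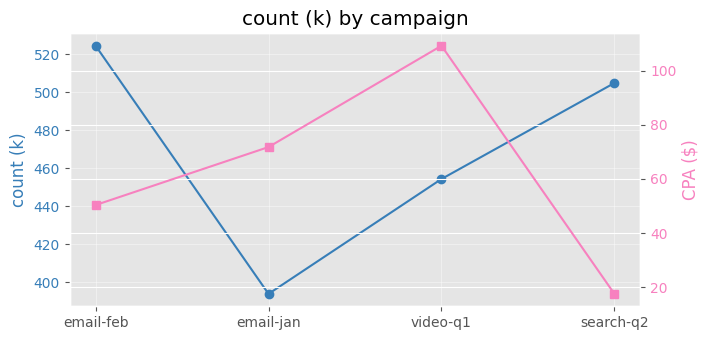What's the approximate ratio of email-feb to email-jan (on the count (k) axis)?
email-feb ≈ 520, email-jan ≈ 400; 520/400 ≈ 1.3.

≈ 1.3×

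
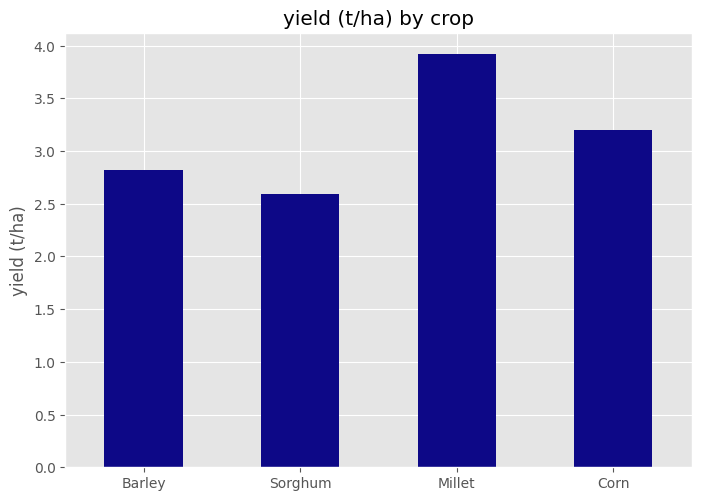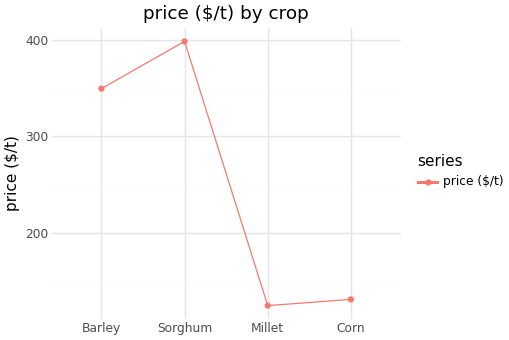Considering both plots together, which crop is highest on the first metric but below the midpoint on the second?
Millet

Chart 2 median price ($/t) ≈ 250; below-median crops: Millet, Corn. Among those, Millet has the highest yield (t/ha) (≈ 4).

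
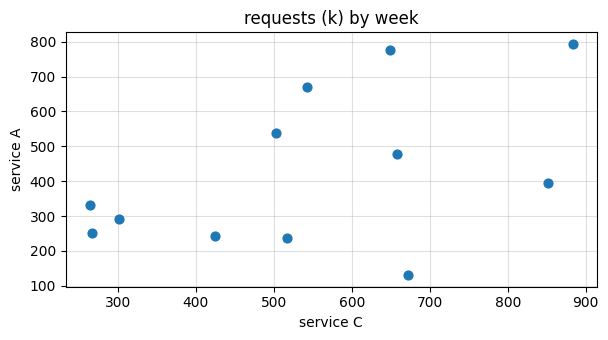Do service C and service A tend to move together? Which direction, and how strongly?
Points are positively correlated; moderate (|r| ≈ 0.5).

positive, moderate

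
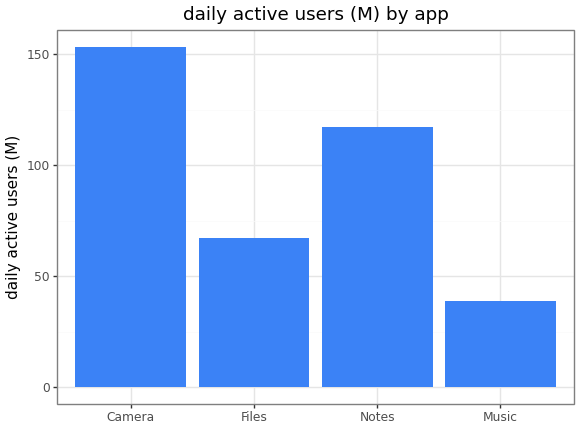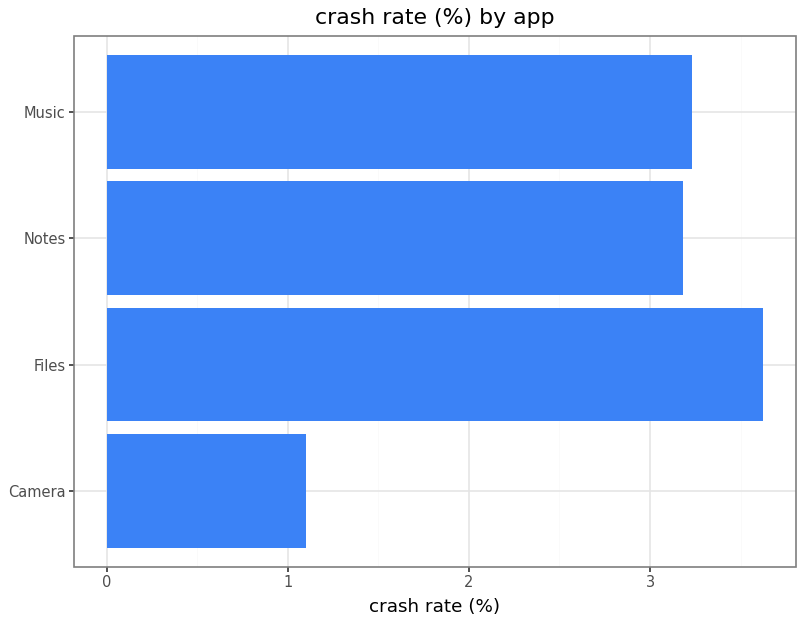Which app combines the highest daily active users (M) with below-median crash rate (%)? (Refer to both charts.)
Camera

Chart 2 median crash rate (%) ≈ 3; below-median apps: Camera, Notes. Among those, Camera has the highest daily active users (M) (≈ 160).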